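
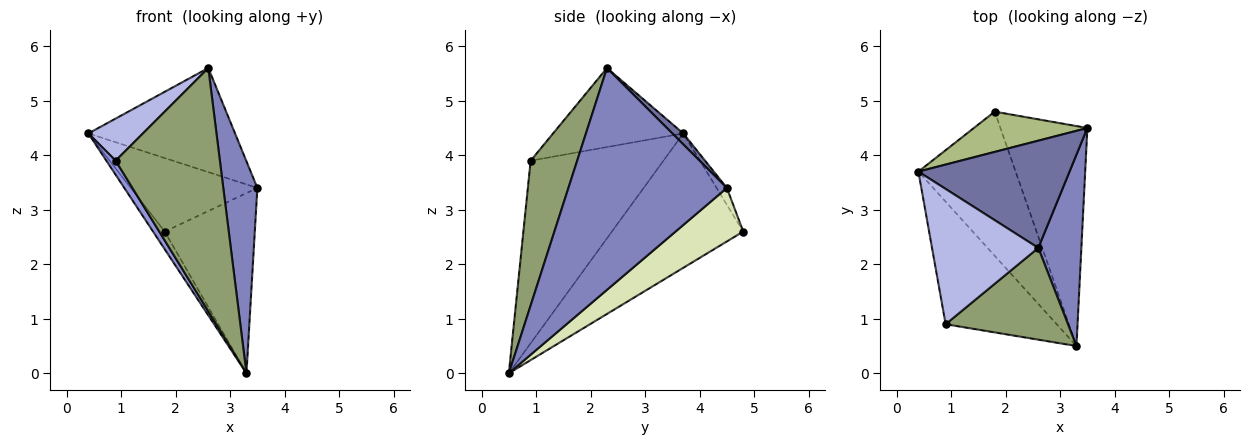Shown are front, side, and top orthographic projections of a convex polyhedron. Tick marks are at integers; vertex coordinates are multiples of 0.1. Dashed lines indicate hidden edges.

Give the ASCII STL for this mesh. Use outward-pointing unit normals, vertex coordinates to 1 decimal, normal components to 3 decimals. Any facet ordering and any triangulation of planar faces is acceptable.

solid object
 facet normal 0.052 0.696 0.717
  outer loop
   vertex 2.6 2.3 5.6
   vertex 3.5 4.5 3.4
   vertex 0.4 3.7 4.4
  endloop
 endfacet
 facet normal 0.961 -0.206 0.186
  outer loop
   vertex 2.6 2.3 5.6
   vertex 3.3 0.5 0.0
   vertex 3.5 4.5 3.4
  endloop
 endfacet
 facet normal -0.853 -0.060 -0.519
  outer loop
   vertex 0.9 0.9 3.9
   vertex 0.4 3.7 4.4
   vertex 3.3 0.5 0.0
  endloop
 endfacet
 facet normal -0.579 -0.242 0.779
  outer loop
   vertex 0.9 0.9 3.9
   vertex 2.6 2.3 5.6
   vertex 0.4 3.7 4.4
  endloop
 endfacet
 facet normal 0.385 -0.863 0.326
  outer loop
   vertex 0.9 0.9 3.9
   vertex 3.3 0.5 0.0
   vertex 2.6 2.3 5.6
  endloop
 endfacet
 facet normal -0.071 0.875 0.479
  outer loop
   vertex 1.8 4.8 2.6
   vertex 0.4 3.7 4.4
   vertex 3.5 4.5 3.4
  endloop
 endfacet
 facet normal -0.808 0.072 -0.585
  outer loop
   vertex 1.8 4.8 2.6
   vertex 3.3 0.5 0.0
   vertex 0.4 3.7 4.4
  endloop
 endfacet
 facet normal 0.430 0.572 -0.699
  outer loop
   vertex 1.8 4.8 2.6
   vertex 3.5 4.5 3.4
   vertex 3.3 0.5 0.0
  endloop
 endfacet
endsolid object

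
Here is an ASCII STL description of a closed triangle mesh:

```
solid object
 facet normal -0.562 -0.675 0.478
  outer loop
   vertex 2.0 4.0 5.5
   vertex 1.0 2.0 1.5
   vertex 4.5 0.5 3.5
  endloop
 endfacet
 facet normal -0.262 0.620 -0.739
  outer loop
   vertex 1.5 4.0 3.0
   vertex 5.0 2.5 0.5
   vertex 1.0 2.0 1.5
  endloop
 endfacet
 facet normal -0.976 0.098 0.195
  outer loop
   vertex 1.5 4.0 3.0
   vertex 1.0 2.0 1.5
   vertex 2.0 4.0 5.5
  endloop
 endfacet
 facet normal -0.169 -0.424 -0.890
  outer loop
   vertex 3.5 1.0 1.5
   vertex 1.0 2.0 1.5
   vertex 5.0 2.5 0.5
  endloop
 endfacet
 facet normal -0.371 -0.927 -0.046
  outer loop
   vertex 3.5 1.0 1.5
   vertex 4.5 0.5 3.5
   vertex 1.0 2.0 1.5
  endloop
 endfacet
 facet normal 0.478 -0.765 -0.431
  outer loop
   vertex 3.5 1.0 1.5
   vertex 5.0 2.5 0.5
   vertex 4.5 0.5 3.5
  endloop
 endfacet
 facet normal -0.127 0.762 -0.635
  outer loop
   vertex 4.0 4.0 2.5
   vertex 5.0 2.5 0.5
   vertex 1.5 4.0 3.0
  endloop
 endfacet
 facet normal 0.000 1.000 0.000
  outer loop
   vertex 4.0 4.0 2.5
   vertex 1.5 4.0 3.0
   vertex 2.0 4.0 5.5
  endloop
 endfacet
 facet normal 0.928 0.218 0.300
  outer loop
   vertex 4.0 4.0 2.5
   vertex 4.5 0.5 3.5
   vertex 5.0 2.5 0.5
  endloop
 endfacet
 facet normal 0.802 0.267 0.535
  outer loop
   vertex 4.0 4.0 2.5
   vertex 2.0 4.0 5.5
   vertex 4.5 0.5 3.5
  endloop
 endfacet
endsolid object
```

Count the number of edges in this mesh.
15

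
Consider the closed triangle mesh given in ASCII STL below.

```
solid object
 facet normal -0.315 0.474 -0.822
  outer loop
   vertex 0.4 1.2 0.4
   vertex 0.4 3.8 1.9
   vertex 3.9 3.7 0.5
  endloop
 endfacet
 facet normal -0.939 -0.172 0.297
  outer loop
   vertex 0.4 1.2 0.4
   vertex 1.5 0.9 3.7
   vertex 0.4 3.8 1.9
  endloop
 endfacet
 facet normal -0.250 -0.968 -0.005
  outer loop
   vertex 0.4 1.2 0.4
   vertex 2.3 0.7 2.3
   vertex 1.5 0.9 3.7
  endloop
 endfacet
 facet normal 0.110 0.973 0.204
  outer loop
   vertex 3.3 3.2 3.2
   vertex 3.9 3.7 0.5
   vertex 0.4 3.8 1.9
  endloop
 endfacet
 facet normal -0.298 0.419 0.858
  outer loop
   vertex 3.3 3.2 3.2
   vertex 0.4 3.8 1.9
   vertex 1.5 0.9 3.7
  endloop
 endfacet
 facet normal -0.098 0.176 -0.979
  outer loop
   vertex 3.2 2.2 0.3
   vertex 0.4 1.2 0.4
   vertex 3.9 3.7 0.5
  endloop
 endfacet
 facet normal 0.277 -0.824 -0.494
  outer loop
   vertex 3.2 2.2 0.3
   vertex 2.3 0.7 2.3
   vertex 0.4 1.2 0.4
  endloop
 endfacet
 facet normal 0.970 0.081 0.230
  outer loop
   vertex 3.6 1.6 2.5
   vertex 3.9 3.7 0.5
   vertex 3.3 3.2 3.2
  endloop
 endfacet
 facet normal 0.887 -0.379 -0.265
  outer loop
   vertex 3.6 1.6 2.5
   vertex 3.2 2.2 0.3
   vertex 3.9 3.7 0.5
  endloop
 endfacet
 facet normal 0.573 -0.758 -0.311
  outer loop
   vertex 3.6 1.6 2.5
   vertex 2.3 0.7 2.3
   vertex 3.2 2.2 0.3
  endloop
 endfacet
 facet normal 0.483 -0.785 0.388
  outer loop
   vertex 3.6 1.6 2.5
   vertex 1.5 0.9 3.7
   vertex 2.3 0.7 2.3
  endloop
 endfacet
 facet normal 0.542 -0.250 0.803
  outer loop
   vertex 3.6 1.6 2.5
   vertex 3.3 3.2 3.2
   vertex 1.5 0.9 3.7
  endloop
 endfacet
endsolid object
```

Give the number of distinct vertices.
8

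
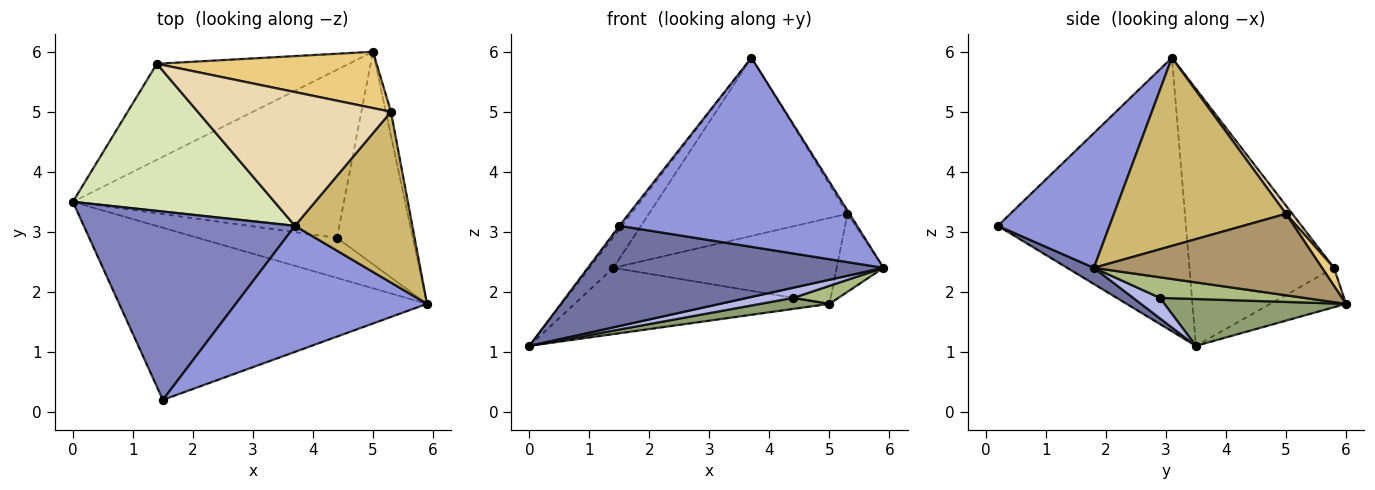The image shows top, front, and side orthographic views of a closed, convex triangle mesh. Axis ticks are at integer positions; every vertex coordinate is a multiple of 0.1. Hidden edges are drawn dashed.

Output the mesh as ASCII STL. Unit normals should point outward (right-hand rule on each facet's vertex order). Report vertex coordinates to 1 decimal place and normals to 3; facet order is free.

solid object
 facet normal 0.045 -0.503 -0.863
  outer loop
   vertex 1.5 0.2 3.1
   vertex 0.0 3.5 1.1
   vertex 5.9 1.8 2.4
  endloop
 endfacet
 facet normal -0.792 0.011 0.611
  outer loop
   vertex 1.5 0.2 3.1
   vertex 3.7 3.1 5.9
   vertex 0.0 3.5 1.1
  endloop
 endfacet
 facet normal 0.364 -0.775 0.517
  outer loop
   vertex 1.5 0.2 3.1
   vertex 5.9 1.8 2.4
   vertex 3.7 3.1 5.9
  endloop
 endfacet
 facet normal 0.141 -0.244 -0.960
  outer loop
   vertex 4.4 2.9 1.9
   vertex 5.9 1.8 2.4
   vertex 0.0 3.5 1.1
  endloop
 endfacet
 facet normal 0.170 -0.065 -0.983
  outer loop
   vertex 4.4 2.9 1.9
   vertex 0.0 3.5 1.1
   vertex 5.0 6.0 1.8
  endloop
 endfacet
 facet normal 0.261 -0.082 -0.962
  outer loop
   vertex 4.4 2.9 1.9
   vertex 5.0 6.0 1.8
   vertex 5.9 1.8 2.4
  endloop
 endfacet
 facet normal -0.166 0.560 -0.812
  outer loop
   vertex 1.4 5.8 2.4
   vertex 5.0 6.0 1.8
   vertex 0.0 3.5 1.1
  endloop
 endfacet
 facet normal -0.780 0.129 0.612
  outer loop
   vertex 1.4 5.8 2.4
   vertex 0.0 3.5 1.1
   vertex 3.7 3.1 5.9
  endloop
 endfacet
 facet normal 0.978 0.201 -0.062
  outer loop
   vertex 5.3 5.0 3.3
   vertex 5.9 1.8 2.4
   vertex 5.0 6.0 1.8
  endloop
 endfacet
 facet normal 0.848 0.010 0.529
  outer loop
   vertex 5.3 5.0 3.3
   vertex 3.7 3.1 5.9
   vertex 5.9 1.8 2.4
  endloop
 endfacet
 facet normal 0.045 0.835 0.548
  outer loop
   vertex 5.3 5.0 3.3
   vertex 5.0 6.0 1.8
   vertex 1.4 5.8 2.4
  endloop
 endfacet
 facet normal 0.026 0.800 0.600
  outer loop
   vertex 5.3 5.0 3.3
   vertex 1.4 5.8 2.4
   vertex 3.7 3.1 5.9
  endloop
 endfacet
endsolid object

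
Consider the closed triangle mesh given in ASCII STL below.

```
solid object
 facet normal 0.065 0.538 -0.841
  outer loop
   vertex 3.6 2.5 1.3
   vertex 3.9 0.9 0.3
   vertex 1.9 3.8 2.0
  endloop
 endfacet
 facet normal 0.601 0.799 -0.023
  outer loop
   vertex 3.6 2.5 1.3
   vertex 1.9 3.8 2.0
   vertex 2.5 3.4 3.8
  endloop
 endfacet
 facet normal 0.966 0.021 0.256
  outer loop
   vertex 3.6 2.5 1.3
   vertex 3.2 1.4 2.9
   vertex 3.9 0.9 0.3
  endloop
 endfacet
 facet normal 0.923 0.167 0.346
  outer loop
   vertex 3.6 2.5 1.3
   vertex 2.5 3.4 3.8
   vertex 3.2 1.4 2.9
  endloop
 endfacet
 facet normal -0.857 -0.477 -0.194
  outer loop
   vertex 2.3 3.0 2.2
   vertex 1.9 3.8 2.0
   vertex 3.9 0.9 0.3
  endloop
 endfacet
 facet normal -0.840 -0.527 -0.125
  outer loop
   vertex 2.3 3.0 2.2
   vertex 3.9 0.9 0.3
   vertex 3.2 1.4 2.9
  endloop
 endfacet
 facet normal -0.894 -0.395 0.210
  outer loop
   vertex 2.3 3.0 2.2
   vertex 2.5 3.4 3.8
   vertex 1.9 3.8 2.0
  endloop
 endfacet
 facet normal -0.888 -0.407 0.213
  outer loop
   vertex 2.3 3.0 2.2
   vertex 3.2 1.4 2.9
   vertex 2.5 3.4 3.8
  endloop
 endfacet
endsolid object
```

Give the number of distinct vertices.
6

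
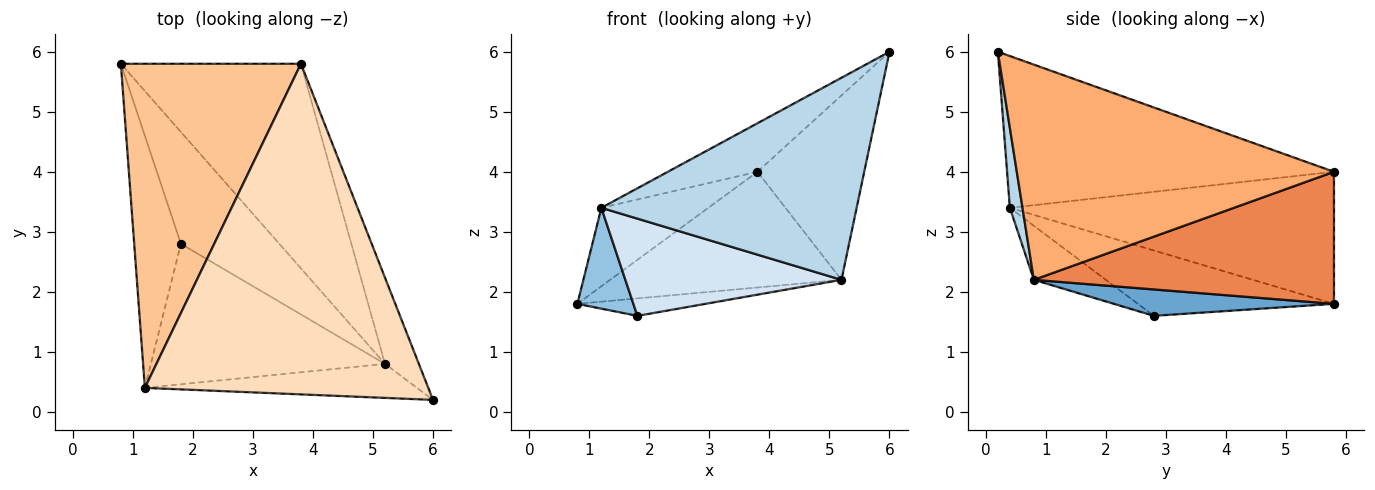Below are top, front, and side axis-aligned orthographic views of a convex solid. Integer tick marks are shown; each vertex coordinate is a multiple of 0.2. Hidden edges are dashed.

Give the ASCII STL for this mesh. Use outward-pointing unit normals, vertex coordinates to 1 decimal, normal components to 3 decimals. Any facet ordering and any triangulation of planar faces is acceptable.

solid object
 facet normal 0.256 0.149 -0.955
  outer loop
   vertex 5.2 0.8 2.2
   vertex 1.8 2.8 1.6
   vertex 0.8 5.8 1.8
  endloop
 endfacet
 facet normal -0.793 -0.226 -0.566
  outer loop
   vertex 1.2 0.4 3.4
   vertex 0.8 5.8 1.8
   vertex 1.8 2.8 1.6
  endloop
 endfacet
 facet normal 0.049 -0.985 -0.166
  outer loop
   vertex 1.2 0.4 3.4
   vertex 5.2 0.8 2.2
   vertex 6.0 0.2 6.0
  endloop
 endfacet
 facet normal -0.186 -0.559 -0.808
  outer loop
   vertex 1.2 0.4 3.4
   vertex 1.8 2.8 1.6
   vertex 5.2 0.8 2.2
  endloop
 endfacet
 facet normal 0.538 0.415 -0.734
  outer loop
   vertex 3.8 5.8 4.0
   vertex 5.2 0.8 2.2
   vertex 0.8 5.8 1.8
  endloop
 endfacet
 facet normal 0.937 0.316 -0.148
  outer loop
   vertex 3.8 5.8 4.0
   vertex 6.0 0.2 6.0
   vertex 5.2 0.8 2.2
  endloop
 endfacet
 facet normal -0.580 0.192 0.791
  outer loop
   vertex 3.8 5.8 4.0
   vertex 0.8 5.8 1.8
   vertex 1.2 0.4 3.4
  endloop
 endfacet
 facet normal -0.468 0.128 0.874
  outer loop
   vertex 3.8 5.8 4.0
   vertex 1.2 0.4 3.4
   vertex 6.0 0.2 6.0
  endloop
 endfacet
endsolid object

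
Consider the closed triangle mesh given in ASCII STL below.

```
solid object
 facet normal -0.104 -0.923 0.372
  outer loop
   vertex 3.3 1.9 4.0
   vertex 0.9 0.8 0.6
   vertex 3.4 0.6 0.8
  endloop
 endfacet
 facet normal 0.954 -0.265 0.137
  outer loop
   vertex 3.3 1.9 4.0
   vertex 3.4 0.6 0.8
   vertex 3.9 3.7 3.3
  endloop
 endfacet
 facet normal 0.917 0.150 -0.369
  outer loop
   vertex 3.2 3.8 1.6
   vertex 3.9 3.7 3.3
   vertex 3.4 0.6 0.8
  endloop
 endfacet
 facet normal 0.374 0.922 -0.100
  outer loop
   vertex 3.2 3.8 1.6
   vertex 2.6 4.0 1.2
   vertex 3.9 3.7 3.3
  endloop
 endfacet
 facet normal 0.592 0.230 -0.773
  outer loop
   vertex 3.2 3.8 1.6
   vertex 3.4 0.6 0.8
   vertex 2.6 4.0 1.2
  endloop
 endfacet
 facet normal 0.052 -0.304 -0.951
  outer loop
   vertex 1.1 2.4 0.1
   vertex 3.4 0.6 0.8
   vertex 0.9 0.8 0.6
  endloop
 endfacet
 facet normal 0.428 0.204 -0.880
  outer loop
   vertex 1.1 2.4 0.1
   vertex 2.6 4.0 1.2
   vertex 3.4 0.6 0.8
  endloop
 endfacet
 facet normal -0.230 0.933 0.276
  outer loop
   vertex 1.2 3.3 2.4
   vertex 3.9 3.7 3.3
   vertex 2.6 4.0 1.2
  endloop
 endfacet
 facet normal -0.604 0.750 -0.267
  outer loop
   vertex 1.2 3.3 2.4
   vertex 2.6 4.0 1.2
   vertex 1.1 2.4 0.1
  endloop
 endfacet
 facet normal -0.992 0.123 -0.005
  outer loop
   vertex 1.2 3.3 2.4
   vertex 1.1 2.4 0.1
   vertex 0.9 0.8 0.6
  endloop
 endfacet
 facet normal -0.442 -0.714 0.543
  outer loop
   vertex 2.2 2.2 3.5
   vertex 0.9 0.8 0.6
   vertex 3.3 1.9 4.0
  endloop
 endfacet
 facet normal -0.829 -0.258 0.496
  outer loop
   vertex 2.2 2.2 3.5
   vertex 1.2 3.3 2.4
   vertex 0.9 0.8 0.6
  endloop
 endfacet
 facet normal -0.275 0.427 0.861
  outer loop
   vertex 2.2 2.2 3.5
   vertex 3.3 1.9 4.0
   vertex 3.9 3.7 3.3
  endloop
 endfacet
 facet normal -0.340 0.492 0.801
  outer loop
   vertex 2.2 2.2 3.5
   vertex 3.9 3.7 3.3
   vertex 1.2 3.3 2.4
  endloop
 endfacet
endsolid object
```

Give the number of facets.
14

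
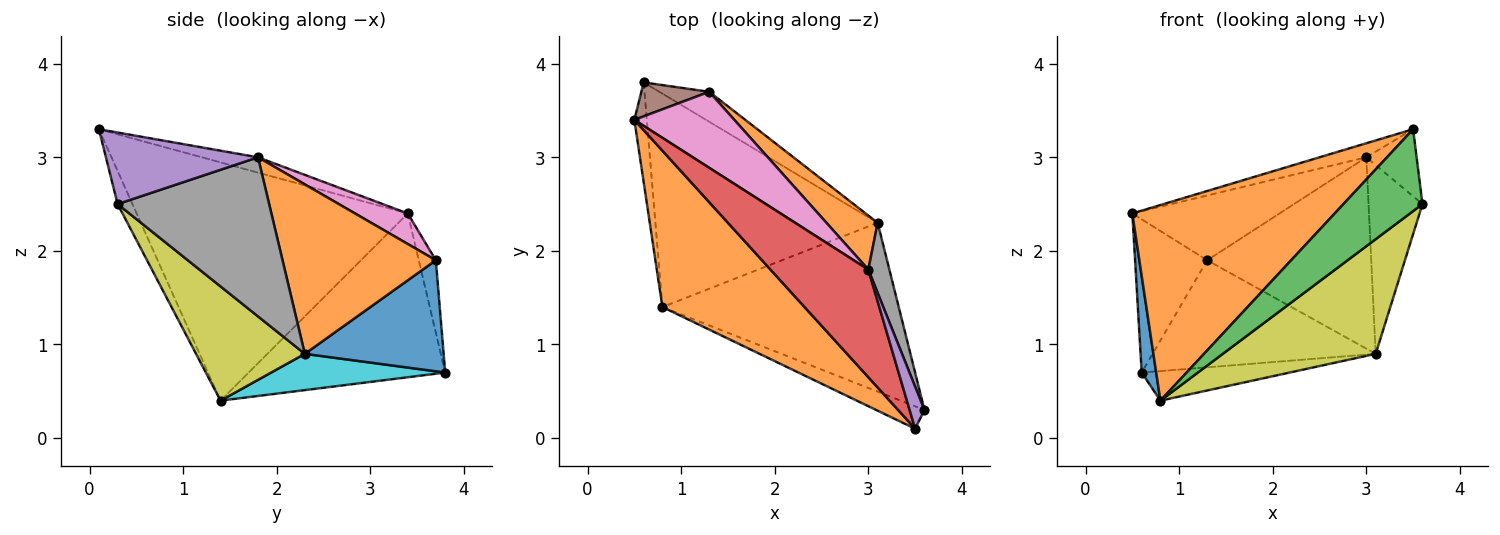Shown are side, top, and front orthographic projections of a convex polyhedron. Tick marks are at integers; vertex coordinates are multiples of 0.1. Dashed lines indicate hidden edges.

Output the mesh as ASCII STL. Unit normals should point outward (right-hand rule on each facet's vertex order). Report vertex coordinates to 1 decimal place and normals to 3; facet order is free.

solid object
 facet normal -0.994 -0.073 -0.076
  outer loop
   vertex 0.6 3.8 0.7
   vertex 0.8 1.4 0.4
   vertex 0.5 3.4 2.4
  endloop
 endfacet
 facet normal -0.723 -0.540 0.431
  outer loop
   vertex 3.5 0.1 3.3
   vertex 0.5 3.4 2.4
   vertex 0.8 1.4 0.4
  endloop
 endfacet
 facet normal -0.178 -0.949 -0.260
  outer loop
   vertex 3.5 0.1 3.3
   vertex 0.8 1.4 0.4
   vertex 3.6 0.3 2.5
  endloop
 endfacet
 facet normal -0.153 0.128 0.980
  outer loop
   vertex 3.5 0.1 3.3
   vertex 3.0 1.8 3.0
   vertex 0.5 3.4 2.4
  endloop
 endfacet
 facet normal 0.931 0.308 0.193
  outer loop
   vertex 3.5 0.1 3.3
   vertex 3.6 0.3 2.5
   vertex 3.0 1.8 3.0
  endloop
 endfacet
 facet normal -0.225 0.951 0.211
  outer loop
   vertex 1.3 3.7 1.9
   vertex 0.6 3.8 0.7
   vertex 0.5 3.4 2.4
  endloop
 endfacet
 facet normal 0.226 0.632 0.741
  outer loop
   vertex 1.3 3.7 1.9
   vertex 0.5 3.4 2.4
   vertex 3.0 1.8 3.0
  endloop
 endfacet
 facet normal 0.935 0.333 0.124
  outer loop
   vertex 3.1 2.3 0.9
   vertex 3.0 1.8 3.0
   vertex 3.6 0.3 2.5
  endloop
 endfacet
 facet normal 0.371 -0.522 -0.768
  outer loop
   vertex 3.1 2.3 0.9
   vertex 3.6 0.3 2.5
   vertex 0.8 1.4 0.4
  endloop
 endfacet
 facet normal 0.160 0.136 -0.978
  outer loop
   vertex 3.1 2.3 0.9
   vertex 0.8 1.4 0.4
   vertex 0.6 3.8 0.7
  endloop
 endfacet
 facet normal 0.514 0.826 -0.231
  outer loop
   vertex 3.1 2.3 0.9
   vertex 0.6 3.8 0.7
   vertex 1.3 3.7 1.9
  endloop
 endfacet
 facet normal 0.669 0.715 0.202
  outer loop
   vertex 3.1 2.3 0.9
   vertex 1.3 3.7 1.9
   vertex 3.0 1.8 3.0
  endloop
 endfacet
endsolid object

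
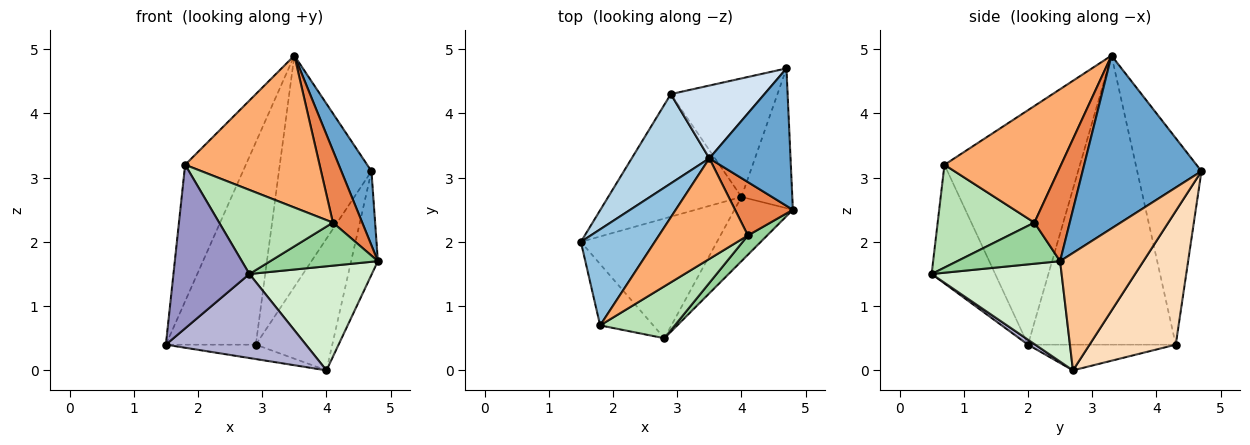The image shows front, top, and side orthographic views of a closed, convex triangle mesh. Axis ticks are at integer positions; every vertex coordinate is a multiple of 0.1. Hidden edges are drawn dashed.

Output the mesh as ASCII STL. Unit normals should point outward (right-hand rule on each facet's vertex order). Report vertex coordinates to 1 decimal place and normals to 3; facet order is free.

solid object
 facet normal 0.882 -0.224 0.414
  outer loop
   vertex 3.5 3.3 4.9
   vertex 4.8 2.5 1.7
   vertex 4.7 4.7 3.1
  endloop
 endfacet
 facet normal -0.877 0.393 0.276
  outer loop
   vertex 1.8 0.7 3.2
   vertex 3.5 3.3 4.9
   vertex 1.5 2.0 0.4
  endloop
 endfacet
 facet normal -0.833 0.507 0.224
  outer loop
   vertex 2.9 4.3 0.4
   vertex 1.5 2.0 0.4
   vertex 3.5 3.3 4.9
  endloop
 endfacet
 facet normal -0.552 0.795 0.250
  outer loop
   vertex 2.9 4.3 0.4
   vertex 3.5 3.3 4.9
   vertex 4.7 4.7 3.1
  endloop
 endfacet
 facet normal 0.696 -0.577 0.427
  outer loop
   vertex 4.1 2.1 2.3
   vertex 4.8 2.5 1.7
   vertex 3.5 3.3 4.9
  endloop
 endfacet
 facet normal 0.586 -0.676 0.447
  outer loop
   vertex 4.1 2.1 2.3
   vertex 3.5 3.3 4.9
   vertex 1.8 0.7 3.2
  endloop
 endfacet
 facet normal 0.880 0.282 -0.381
  outer loop
   vertex 4.0 2.7 0.0
   vertex 4.7 4.7 3.1
   vertex 4.8 2.5 1.7
  endloop
 endfacet
 facet normal 0.642 0.570 -0.513
  outer loop
   vertex 4.0 2.7 0.0
   vertex 2.9 4.3 0.4
   vertex 4.7 4.7 3.1
  endloop
 endfacet
 facet normal -0.188 0.115 -0.975
  outer loop
   vertex 4.0 2.7 0.0
   vertex 1.5 2.0 0.4
   vertex 2.9 4.3 0.4
  endloop
 endfacet
 facet normal 0.657 -0.688 0.308
  outer loop
   vertex 2.8 0.5 1.5
   vertex 4.8 2.5 1.7
   vertex 4.1 2.1 2.3
  endloop
 endfacet
 facet normal 0.586 -0.689 0.426
  outer loop
   vertex 2.8 0.5 1.5
   vertex 4.1 2.1 2.3
   vertex 1.8 0.7 3.2
  endloop
 endfacet
 facet normal 0.670 -0.631 -0.390
  outer loop
   vertex 2.8 0.5 1.5
   vertex 4.0 2.7 0.0
   vertex 4.8 2.5 1.7
  endloop
 endfacet
 facet normal -0.617 -0.737 -0.276
  outer loop
   vertex 2.8 0.5 1.5
   vertex 1.8 0.7 3.2
   vertex 1.5 2.0 0.4
  endloop
 endfacet
 facet normal 0.030 -0.574 -0.818
  outer loop
   vertex 2.8 0.5 1.5
   vertex 1.5 2.0 0.4
   vertex 4.0 2.7 0.0
  endloop
 endfacet
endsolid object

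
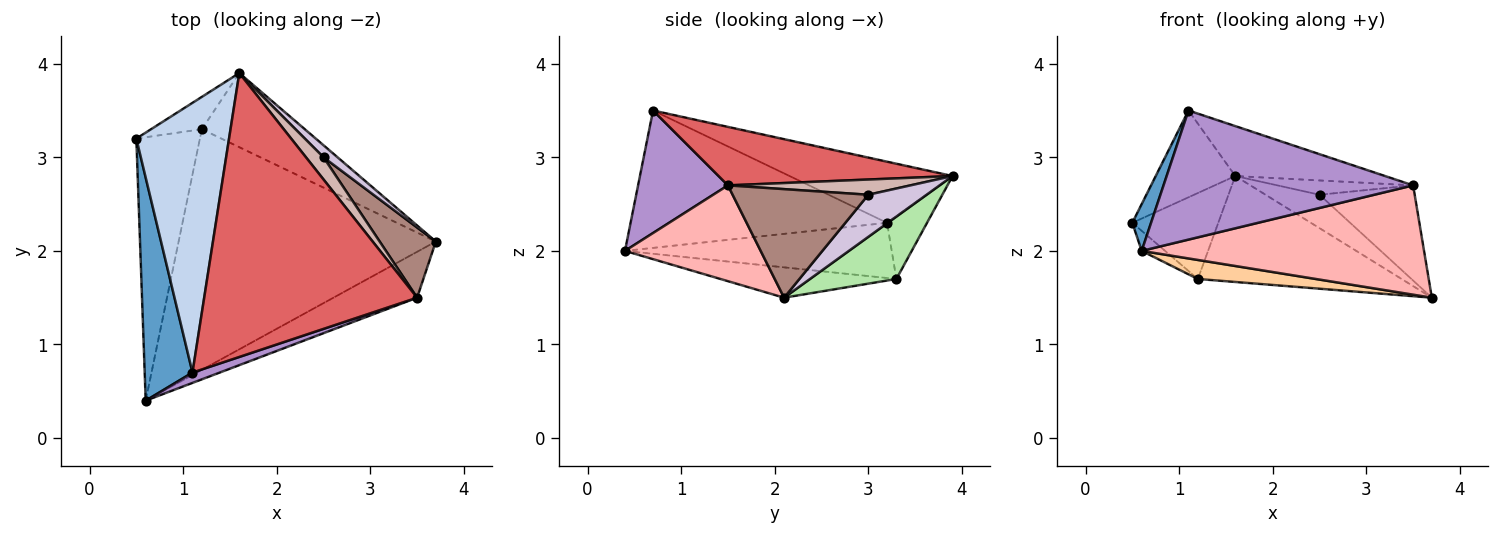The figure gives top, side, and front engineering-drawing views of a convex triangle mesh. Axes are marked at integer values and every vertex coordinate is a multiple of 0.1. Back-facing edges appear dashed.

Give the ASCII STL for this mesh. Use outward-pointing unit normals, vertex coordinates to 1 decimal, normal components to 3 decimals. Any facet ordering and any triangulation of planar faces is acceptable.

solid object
 facet normal -0.942 -0.069 0.328
  outer loop
   vertex 1.1 0.7 3.5
   vertex 0.5 3.2 2.3
   vertex 0.6 0.4 2.0
  endloop
 endfacet
 facet normal -0.532 0.259 0.806
  outer loop
   vertex 1.6 3.9 2.8
   vertex 0.5 3.2 2.3
   vertex 1.1 0.7 3.5
  endloop
 endfacet
 facet normal -0.654 0.057 -0.754
  outer loop
   vertex 1.2 3.3 1.7
   vertex 0.6 0.4 2.0
   vertex 0.5 3.2 2.3
  endloop
 endfacet
 facet normal -0.117 -0.078 -0.990
  outer loop
   vertex 1.2 3.3 1.7
   vertex 3.7 2.1 1.5
   vertex 0.6 0.4 2.0
  endloop
 endfacet
 facet normal -0.399 0.858 -0.323
  outer loop
   vertex 1.2 3.3 1.7
   vertex 0.5 3.2 2.3
   vertex 1.6 3.9 2.8
  endloop
 endfacet
 facet normal 0.328 0.774 -0.542
  outer loop
   vertex 1.2 3.3 1.7
   vertex 1.6 3.9 2.8
   vertex 3.7 2.1 1.5
  endloop
 endfacet
 facet normal 0.261 0.167 0.951
  outer loop
   vertex 3.5 1.5 2.7
   vertex 1.6 3.9 2.8
   vertex 1.1 0.7 3.5
  endloop
 endfacet
 facet normal 0.405 -0.843 -0.354
  outer loop
   vertex 3.5 1.5 2.7
   vertex 0.6 0.4 2.0
   vertex 3.7 2.1 1.5
  endloop
 endfacet
 facet normal 0.338 -0.938 0.075
  outer loop
   vertex 3.5 1.5 2.7
   vertex 1.1 0.7 3.5
   vertex 0.6 0.4 2.0
  endloop
 endfacet
 facet normal 0.713 0.660 0.238
  outer loop
   vertex 2.5 3.0 2.6
   vertex 3.7 2.1 1.5
   vertex 1.6 3.9 2.8
  endloop
 endfacet
 facet normal 0.754 0.529 0.390
  outer loop
   vertex 2.5 3.0 2.6
   vertex 3.5 1.5 2.7
   vertex 3.7 2.1 1.5
  endloop
 endfacet
 facet normal 0.589 0.438 0.679
  outer loop
   vertex 2.5 3.0 2.6
   vertex 1.6 3.9 2.8
   vertex 3.5 1.5 2.7
  endloop
 endfacet
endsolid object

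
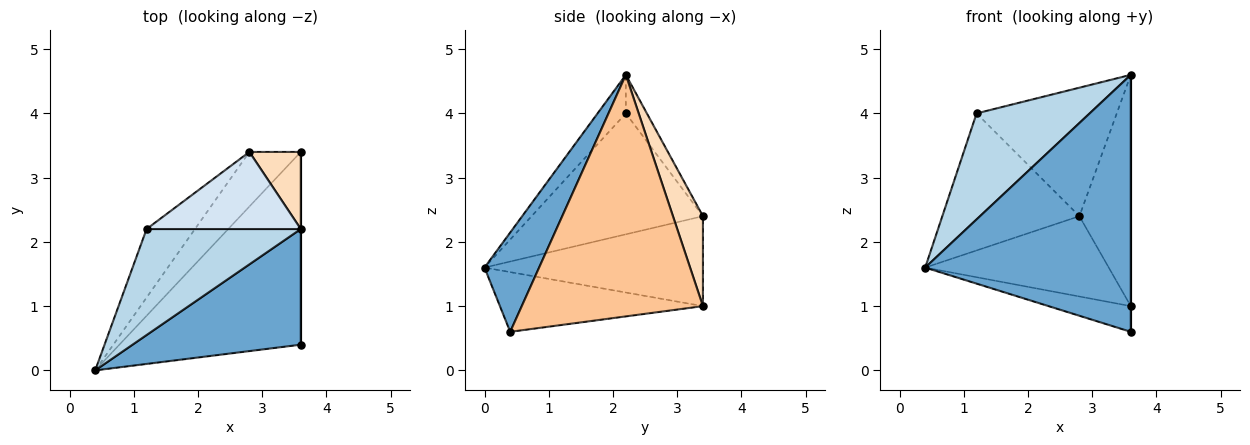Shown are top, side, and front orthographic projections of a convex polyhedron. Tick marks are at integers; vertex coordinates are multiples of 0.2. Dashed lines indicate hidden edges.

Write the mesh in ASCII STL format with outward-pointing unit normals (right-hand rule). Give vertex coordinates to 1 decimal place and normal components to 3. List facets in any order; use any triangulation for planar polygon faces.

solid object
 facet normal 0.235 -0.886 0.399
  outer loop
   vertex 3.6 2.2 4.6
   vertex 0.4 0.0 1.6
   vertex 3.6 0.4 0.6
  endloop
 endfacet
 facet normal -0.745 0.596 -0.298
  outer loop
   vertex 1.2 2.2 4.0
   vertex 2.8 3.4 2.4
   vertex 0.4 0.0 1.6
  endloop
 endfacet
 facet normal -0.174 -0.696 0.696
  outer loop
   vertex 1.2 2.2 4.0
   vertex 0.4 0.0 1.6
   vertex 3.6 2.2 4.6
  endloop
 endfacet
 facet normal -0.128 0.850 0.510
  outer loop
   vertex 1.2 2.2 4.0
   vertex 3.6 2.2 4.6
   vertex 2.8 3.4 2.4
  endloop
 endfacet
 facet normal -0.310 0.126 -0.942
  outer loop
   vertex 3.6 3.4 1.0
   vertex 3.6 0.4 0.6
   vertex 0.4 0.0 1.6
  endloop
 endfacet
 facet normal -0.701 0.589 -0.401
  outer loop
   vertex 3.6 3.4 1.0
   vertex 0.4 0.0 1.6
   vertex 2.8 3.4 2.4
  endloop
 endfacet
 facet normal 1.000 0.000 0.000
  outer loop
   vertex 3.6 3.4 1.0
   vertex 3.6 2.2 4.6
   vertex 3.6 0.4 0.6
  endloop
 endfacet
 facet normal 0.484 0.830 0.277
  outer loop
   vertex 3.6 3.4 1.0
   vertex 2.8 3.4 2.4
   vertex 3.6 2.2 4.6
  endloop
 endfacet
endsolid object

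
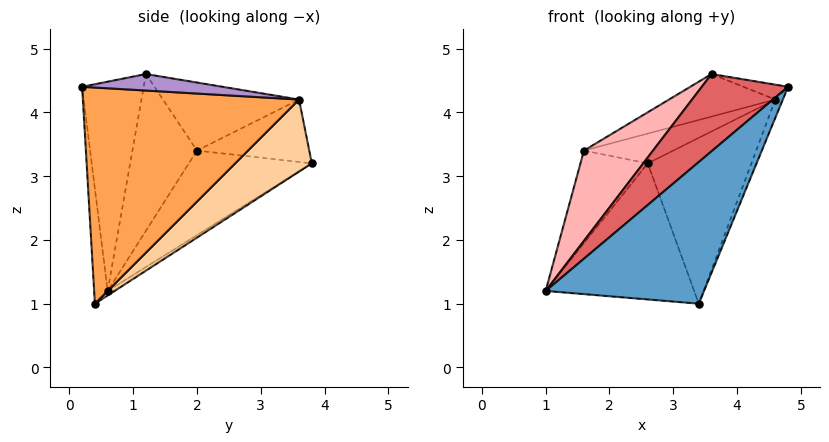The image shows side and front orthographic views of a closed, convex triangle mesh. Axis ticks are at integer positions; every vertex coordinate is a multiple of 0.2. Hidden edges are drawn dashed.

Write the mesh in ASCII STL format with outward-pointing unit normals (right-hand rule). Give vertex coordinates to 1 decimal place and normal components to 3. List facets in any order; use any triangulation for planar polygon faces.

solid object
 facet normal -0.085 -0.996 -0.024
  outer loop
   vertex 3.4 0.4 1.0
   vertex 4.8 0.2 4.4
   vertex 1.0 0.6 1.2
  endloop
 endfacet
 facet normal -0.025 0.539 -0.842
  outer loop
   vertex 3.4 0.4 1.0
   vertex 1.0 0.6 1.2
   vertex 2.6 3.8 3.2
  endloop
 endfacet
 facet normal 0.925 0.032 -0.379
  outer loop
   vertex 4.6 3.6 4.2
   vertex 4.8 0.2 4.4
   vertex 3.4 0.4 1.0
  endloop
 endfacet
 facet normal 0.414 0.561 -0.717
  outer loop
   vertex 4.6 3.6 4.2
   vertex 3.4 0.4 1.0
   vertex 2.6 3.8 3.2
  endloop
 endfacet
 facet normal -0.875 0.479 -0.066
  outer loop
   vertex 1.6 2.0 3.4
   vertex 2.6 3.8 3.2
   vertex 1.0 0.6 1.2
  endloop
 endfacet
 facet normal -0.399 0.317 0.861
  outer loop
   vertex 1.6 2.0 3.4
   vertex 4.6 3.6 4.2
   vertex 2.6 3.8 3.2
  endloop
 endfacet
 facet normal -0.501 -0.702 0.507
  outer loop
   vertex 3.6 1.2 4.6
   vertex 1.0 0.6 1.2
   vertex 4.8 0.2 4.4
  endloop
 endfacet
 facet normal -0.572 -0.612 0.546
  outer loop
   vertex 3.6 1.2 4.6
   vertex 1.6 2.0 3.4
   vertex 1.0 0.6 1.2
  endloop
 endfacet
 facet normal 0.221 0.070 0.973
  outer loop
   vertex 3.6 1.2 4.6
   vertex 4.8 0.2 4.4
   vertex 4.6 3.6 4.2
  endloop
 endfacet
 facet normal -0.395 0.309 0.865
  outer loop
   vertex 3.6 1.2 4.6
   vertex 4.6 3.6 4.2
   vertex 1.6 2.0 3.4
  endloop
 endfacet
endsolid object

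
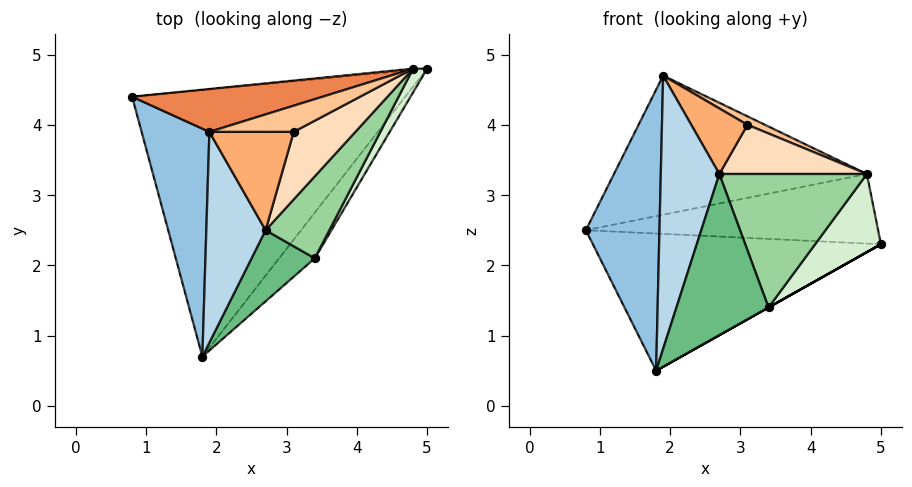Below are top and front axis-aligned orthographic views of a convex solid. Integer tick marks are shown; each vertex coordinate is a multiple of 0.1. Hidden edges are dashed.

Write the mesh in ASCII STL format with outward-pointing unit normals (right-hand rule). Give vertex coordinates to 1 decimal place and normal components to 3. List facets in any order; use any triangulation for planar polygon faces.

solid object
 facet normal -0.086 0.456 -0.886
  outer loop
   vertex 1.8 0.7 0.5
   vertex 0.8 4.4 2.5
   vertex 5.0 4.8 2.3
  endloop
 endfacet
 facet normal -0.850 -0.409 0.332
  outer loop
   vertex 1.9 3.9 4.7
   vertex 0.8 4.4 2.5
   vertex 1.8 0.7 0.5
  endloop
 endfacet
 facet normal -0.302 -0.755 0.582
  outer loop
   vertex 2.7 2.5 3.3
   vertex 1.9 3.9 4.7
   vertex 1.8 0.7 0.5
  endloop
 endfacet
 facet normal -0.096 0.995 -0.019
  outer loop
   vertex 4.8 4.8 3.3
   vertex 5.0 4.8 2.3
   vertex 0.8 4.4 2.5
  endloop
 endfacet
 facet normal -0.153 0.944 0.291
  outer loop
   vertex 4.8 4.8 3.3
   vertex 0.8 4.4 2.5
   vertex 1.9 3.9 4.7
  endloop
 endfacet
 facet normal 0.437 -0.499 0.749
  outer loop
   vertex 3.1 3.9 4.0
   vertex 1.9 3.9 4.7
   vertex 2.7 2.5 3.3
  endloop
 endfacet
 facet normal 0.485 -0.270 0.832
  outer loop
   vertex 3.1 3.9 4.0
   vertex 4.8 4.8 3.3
   vertex 1.9 3.9 4.7
  endloop
 endfacet
 facet normal 0.542 -0.495 0.680
  outer loop
   vertex 3.1 3.9 4.0
   vertex 2.7 2.5 3.3
   vertex 4.8 4.8 3.3
  endloop
 endfacet
 facet normal 0.497 -0.794 0.350
  outer loop
   vertex 3.4 2.1 1.4
   vertex 2.7 2.5 3.3
   vertex 1.8 0.7 0.5
  endloop
 endfacet
 facet normal 0.682 -0.623 0.383
  outer loop
   vertex 3.4 2.1 1.4
   vertex 4.8 4.8 3.3
   vertex 2.7 2.5 3.3
  endloop
 endfacet
 facet normal 0.490 0.000 -0.872
  outer loop
   vertex 3.4 2.1 1.4
   vertex 1.8 0.7 0.5
   vertex 5.0 4.8 2.3
  endloop
 endfacet
 facet normal 0.823 -0.543 0.165
  outer loop
   vertex 3.4 2.1 1.4
   vertex 5.0 4.8 2.3
   vertex 4.8 4.8 3.3
  endloop
 endfacet
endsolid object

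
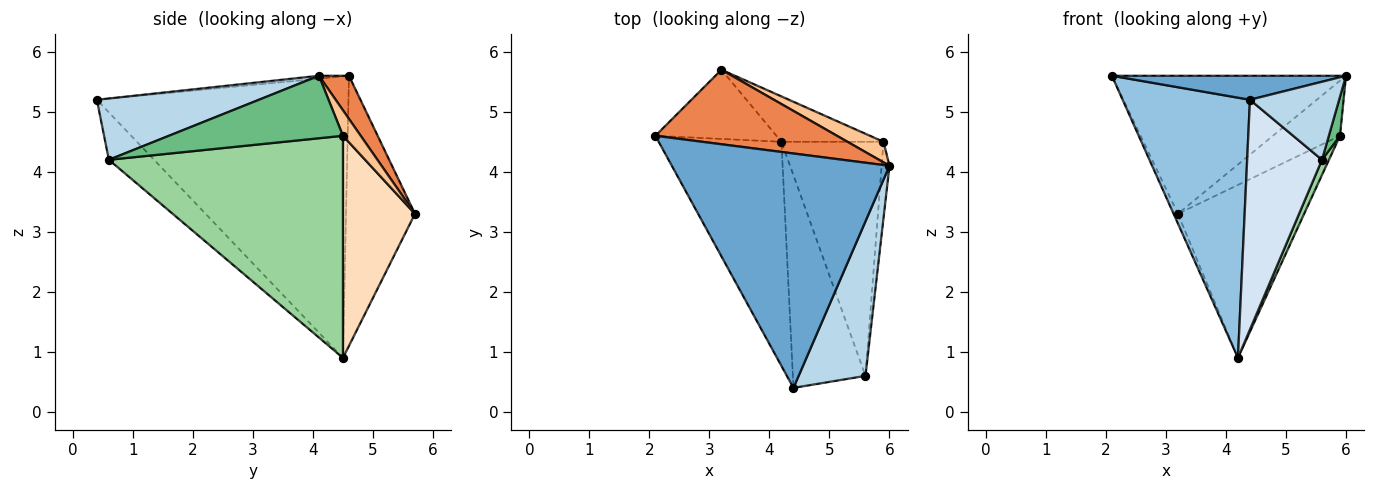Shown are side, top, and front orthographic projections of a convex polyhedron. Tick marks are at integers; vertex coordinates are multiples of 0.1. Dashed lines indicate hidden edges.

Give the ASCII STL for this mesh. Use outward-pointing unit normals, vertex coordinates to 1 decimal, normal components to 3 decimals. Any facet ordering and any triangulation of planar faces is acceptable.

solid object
 facet normal -0.013 -0.102 0.995
  outer loop
   vertex 4.4 0.4 5.2
   vertex 6.0 4.1 5.6
   vertex 2.1 4.6 5.6
  endloop
 endfacet
 facet normal -0.832 -0.421 -0.363
  outer loop
   vertex 4.2 4.5 0.9
   vertex 4.4 0.4 5.2
   vertex 2.1 4.6 5.6
  endloop
 endfacet
 facet normal 0.634 -0.349 0.691
  outer loop
   vertex 5.6 0.6 4.2
   vertex 6.0 4.1 5.6
   vertex 4.4 0.4 5.2
  endloop
 endfacet
 facet normal -0.406 -0.671 -0.621
  outer loop
   vertex 5.6 0.6 4.2
   vertex 4.4 0.4 5.2
   vertex 4.2 4.5 0.9
  endloop
 endfacet
 facet normal 0.112 0.875 0.472
  outer loop
   vertex 3.2 5.7 3.3
   vertex 2.1 4.6 5.6
   vertex 6.0 4.1 5.6
  endloop
 endfacet
 facet normal -0.911 0.057 -0.408
  outer loop
   vertex 3.2 5.7 3.3
   vertex 4.2 4.5 0.9
   vertex 2.1 4.6 5.6
  endloop
 endfacet
 facet normal 0.241 0.909 0.340
  outer loop
   vertex 5.9 4.5 4.6
   vertex 3.2 5.7 3.3
   vertex 6.0 4.1 5.6
  endloop
 endfacet
 facet normal 0.483 0.847 -0.222
  outer loop
   vertex 5.9 4.5 4.6
   vertex 4.2 4.5 0.9
   vertex 3.2 5.7 3.3
  endloop
 endfacet
 facet normal 0.990 -0.063 -0.124
  outer loop
   vertex 5.9 4.5 4.6
   vertex 6.0 4.1 5.6
   vertex 5.6 0.6 4.2
  endloop
 endfacet
 facet normal 0.908 -0.027 -0.417
  outer loop
   vertex 5.9 4.5 4.6
   vertex 5.6 0.6 4.2
   vertex 4.2 4.5 0.9
  endloop
 endfacet
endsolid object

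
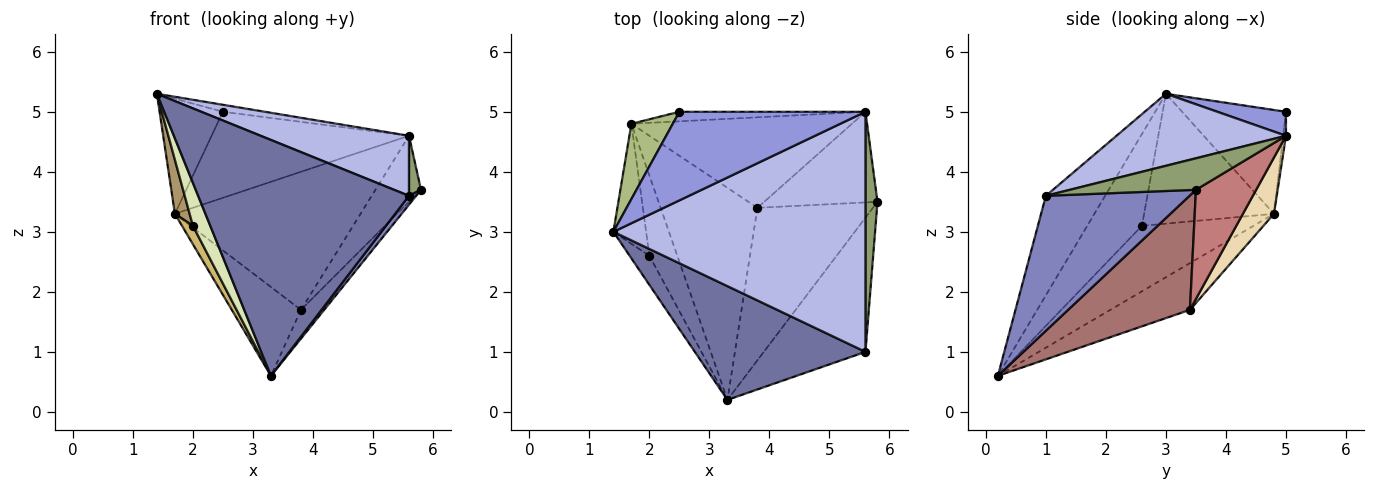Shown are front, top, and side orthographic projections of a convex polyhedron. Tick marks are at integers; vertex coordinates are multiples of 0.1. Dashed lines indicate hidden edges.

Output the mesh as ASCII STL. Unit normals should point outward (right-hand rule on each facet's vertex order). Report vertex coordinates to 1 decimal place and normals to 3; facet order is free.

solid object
 facet normal -0.245 -0.873 0.421
  outer loop
   vertex 5.6 1.0 3.6
   vertex 1.4 3.0 5.3
   vertex 3.3 0.2 0.6
  endloop
 endfacet
 facet normal 0.798 -0.040 -0.601
  outer loop
   vertex 5.6 1.0 3.6
   vertex 3.3 0.2 0.6
   vertex 5.8 3.5 3.7
  endloop
 endfacet
 facet normal 0.128 0.078 0.989
  outer loop
   vertex 5.6 5.0 4.6
   vertex 2.5 5.0 5.0
   vertex 1.4 3.0 5.3
  endloop
 endfacet
 facet normal 0.267 -0.234 0.935
  outer loop
   vertex 5.6 5.0 4.6
   vertex 1.4 3.0 5.3
   vertex 5.6 1.0 3.6
  endloop
 endfacet
 facet normal 0.931 -0.089 0.355
  outer loop
   vertex 5.6 5.0 4.6
   vertex 5.6 1.0 3.6
   vertex 5.8 3.5 3.7
  endloop
 endfacet
 facet normal -0.808 0.493 0.322
  outer loop
   vertex 1.7 4.8 3.3
   vertex 1.4 3.0 5.3
   vertex 2.5 5.0 5.0
  endloop
 endfacet
 facet normal -0.014 0.994 -0.110
  outer loop
   vertex 1.7 4.8 3.3
   vertex 2.5 5.0 5.0
   vertex 5.6 5.0 4.6
  endloop
 endfacet
 facet normal -0.934 -0.297 -0.201
  outer loop
   vertex 2.0 2.6 3.1
   vertex 3.3 0.2 0.6
   vertex 1.4 3.0 5.3
  endloop
 endfacet
 facet normal -0.964 -0.109 -0.243
  outer loop
   vertex 2.0 2.6 3.1
   vertex 1.4 3.0 5.3
   vertex 1.7 4.8 3.3
  endloop
 endfacet
 facet normal -0.916 -0.089 -0.391
  outer loop
   vertex 2.0 2.6 3.1
   vertex 1.7 4.8 3.3
   vertex 3.3 0.2 0.6
  endloop
 endfacet
 facet normal -0.407 0.353 -0.843
  outer loop
   vertex 3.8 3.4 1.7
   vertex 3.3 0.2 0.6
   vertex 1.7 4.8 3.3
  endloop
 endfacet
 facet normal 0.139 0.828 -0.543
  outer loop
   vertex 3.8 3.4 1.7
   vertex 1.7 4.8 3.3
   vertex 5.6 5.0 4.6
  endloop
 endfacet
 facet normal 0.697 0.133 -0.704
  outer loop
   vertex 3.8 3.4 1.7
   vertex 5.8 3.5 3.7
   vertex 3.3 0.2 0.6
  endloop
 endfacet
 facet normal 0.614 0.465 -0.638
  outer loop
   vertex 3.8 3.4 1.7
   vertex 5.6 5.0 4.6
   vertex 5.8 3.5 3.7
  endloop
 endfacet
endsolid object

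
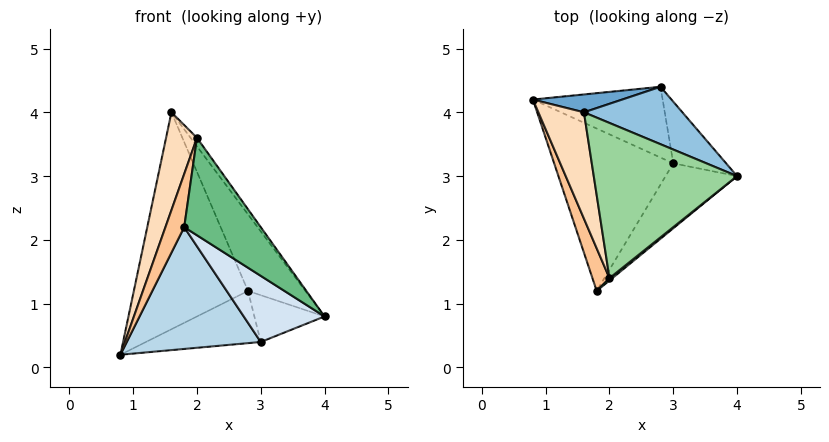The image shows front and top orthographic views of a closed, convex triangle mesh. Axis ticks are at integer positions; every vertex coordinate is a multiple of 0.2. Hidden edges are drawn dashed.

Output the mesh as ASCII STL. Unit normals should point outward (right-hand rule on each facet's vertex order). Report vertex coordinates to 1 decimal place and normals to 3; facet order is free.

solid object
 facet normal -0.139 0.987 0.081
  outer loop
   vertex 2.8 4.4 1.2
   vertex 0.8 4.2 0.2
   vertex 1.6 4.0 4.0
  endloop
 endfacet
 facet normal 0.750 0.529 0.397
  outer loop
   vertex 2.8 4.4 1.2
   vertex 1.6 4.0 4.0
   vertex 4.0 3.0 0.8
  endloop
 endfacet
 facet normal -0.196 -0.588 -0.784
  outer loop
   vertex 3.0 3.2 0.4
   vertex 1.8 1.2 2.2
   vertex 0.8 4.2 0.2
  endloop
 endfacet
 facet normal 0.136 -0.707 -0.694
  outer loop
   vertex 3.0 3.2 0.4
   vertex 4.0 3.0 0.8
   vertex 1.8 1.2 2.2
  endloop
 endfacet
 facet normal 0.324 0.562 -0.761
  outer loop
   vertex 3.0 3.2 0.4
   vertex 0.8 4.2 0.2
   vertex 2.8 4.4 1.2
  endloop
 endfacet
 facet normal 0.402 0.553 -0.729
  outer loop
   vertex 3.0 3.2 0.4
   vertex 2.8 4.4 1.2
   vertex 4.0 3.0 0.8
  endloop
 endfacet
 facet normal -0.963 -0.209 0.168
  outer loop
   vertex 2.0 1.4 3.6
   vertex 0.8 4.2 0.2
   vertex 1.8 1.2 2.2
  endloop
 endfacet
 facet normal -0.965 -0.178 0.194
  outer loop
   vertex 2.0 1.4 3.6
   vertex 1.6 4.0 4.0
   vertex 0.8 4.2 0.2
  endloop
 endfacet
 facet normal 0.640 -0.768 0.018
  outer loop
   vertex 2.0 1.4 3.6
   vertex 1.8 1.2 2.2
   vertex 4.0 3.0 0.8
  endloop
 endfacet
 facet normal 0.804 0.033 0.593
  outer loop
   vertex 2.0 1.4 3.6
   vertex 4.0 3.0 0.8
   vertex 1.6 4.0 4.0
  endloop
 endfacet
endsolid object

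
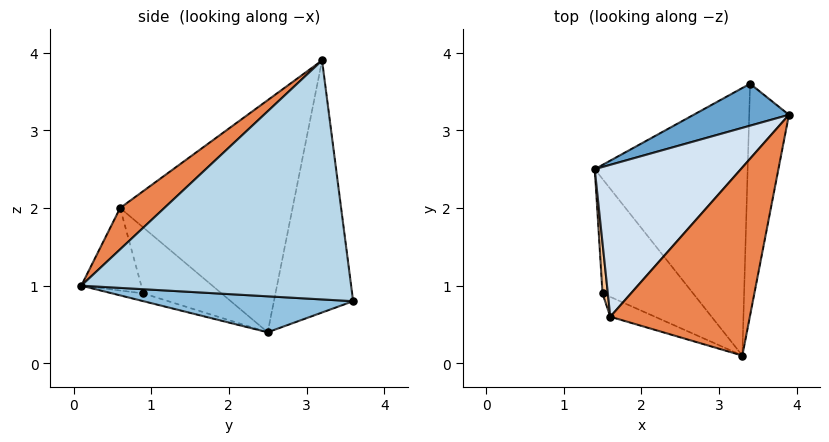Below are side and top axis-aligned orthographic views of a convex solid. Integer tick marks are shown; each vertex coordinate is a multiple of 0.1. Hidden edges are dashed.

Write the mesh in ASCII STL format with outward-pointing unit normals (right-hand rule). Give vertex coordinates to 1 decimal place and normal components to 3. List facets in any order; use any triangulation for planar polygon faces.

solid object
 facet normal -0.502 0.844 0.190
  outer loop
   vertex 3.4 3.6 0.8
   vertex 1.4 2.5 0.4
   vertex 3.9 3.2 3.9
  endloop
 endfacet
 facet normal 0.228 -0.062 -0.972
  outer loop
   vertex 3.4 3.6 0.8
   vertex 3.3 0.1 1.0
   vertex 1.4 2.5 0.4
  endloop
 endfacet
 facet normal 0.986 -0.038 -0.164
  outer loop
   vertex 3.4 3.6 0.8
   vertex 3.9 3.2 3.9
   vertex 3.3 0.1 1.0
  endloop
 endfacet
 facet normal -0.796 0.338 0.501
  outer loop
   vertex 1.6 0.6 2.0
   vertex 3.9 3.2 3.9
   vertex 1.4 2.5 0.4
  endloop
 endfacet
 facet normal 0.206 -0.689 0.694
  outer loop
   vertex 1.6 0.6 2.0
   vertex 3.3 0.1 1.0
   vertex 3.9 3.2 3.9
  endloop
 endfacet
 facet normal -0.081 -0.302 -0.950
  outer loop
   vertex 1.5 0.9 0.9
   vertex 1.4 2.5 0.4
   vertex 3.3 0.1 1.0
  endloop
 endfacet
 facet normal -0.996 -0.037 0.080
  outer loop
   vertex 1.5 0.9 0.9
   vertex 1.6 0.6 2.0
   vertex 1.4 2.5 0.4
  endloop
 endfacet
 facet normal -0.387 -0.898 -0.210
  outer loop
   vertex 1.5 0.9 0.9
   vertex 3.3 0.1 1.0
   vertex 1.6 0.6 2.0
  endloop
 endfacet
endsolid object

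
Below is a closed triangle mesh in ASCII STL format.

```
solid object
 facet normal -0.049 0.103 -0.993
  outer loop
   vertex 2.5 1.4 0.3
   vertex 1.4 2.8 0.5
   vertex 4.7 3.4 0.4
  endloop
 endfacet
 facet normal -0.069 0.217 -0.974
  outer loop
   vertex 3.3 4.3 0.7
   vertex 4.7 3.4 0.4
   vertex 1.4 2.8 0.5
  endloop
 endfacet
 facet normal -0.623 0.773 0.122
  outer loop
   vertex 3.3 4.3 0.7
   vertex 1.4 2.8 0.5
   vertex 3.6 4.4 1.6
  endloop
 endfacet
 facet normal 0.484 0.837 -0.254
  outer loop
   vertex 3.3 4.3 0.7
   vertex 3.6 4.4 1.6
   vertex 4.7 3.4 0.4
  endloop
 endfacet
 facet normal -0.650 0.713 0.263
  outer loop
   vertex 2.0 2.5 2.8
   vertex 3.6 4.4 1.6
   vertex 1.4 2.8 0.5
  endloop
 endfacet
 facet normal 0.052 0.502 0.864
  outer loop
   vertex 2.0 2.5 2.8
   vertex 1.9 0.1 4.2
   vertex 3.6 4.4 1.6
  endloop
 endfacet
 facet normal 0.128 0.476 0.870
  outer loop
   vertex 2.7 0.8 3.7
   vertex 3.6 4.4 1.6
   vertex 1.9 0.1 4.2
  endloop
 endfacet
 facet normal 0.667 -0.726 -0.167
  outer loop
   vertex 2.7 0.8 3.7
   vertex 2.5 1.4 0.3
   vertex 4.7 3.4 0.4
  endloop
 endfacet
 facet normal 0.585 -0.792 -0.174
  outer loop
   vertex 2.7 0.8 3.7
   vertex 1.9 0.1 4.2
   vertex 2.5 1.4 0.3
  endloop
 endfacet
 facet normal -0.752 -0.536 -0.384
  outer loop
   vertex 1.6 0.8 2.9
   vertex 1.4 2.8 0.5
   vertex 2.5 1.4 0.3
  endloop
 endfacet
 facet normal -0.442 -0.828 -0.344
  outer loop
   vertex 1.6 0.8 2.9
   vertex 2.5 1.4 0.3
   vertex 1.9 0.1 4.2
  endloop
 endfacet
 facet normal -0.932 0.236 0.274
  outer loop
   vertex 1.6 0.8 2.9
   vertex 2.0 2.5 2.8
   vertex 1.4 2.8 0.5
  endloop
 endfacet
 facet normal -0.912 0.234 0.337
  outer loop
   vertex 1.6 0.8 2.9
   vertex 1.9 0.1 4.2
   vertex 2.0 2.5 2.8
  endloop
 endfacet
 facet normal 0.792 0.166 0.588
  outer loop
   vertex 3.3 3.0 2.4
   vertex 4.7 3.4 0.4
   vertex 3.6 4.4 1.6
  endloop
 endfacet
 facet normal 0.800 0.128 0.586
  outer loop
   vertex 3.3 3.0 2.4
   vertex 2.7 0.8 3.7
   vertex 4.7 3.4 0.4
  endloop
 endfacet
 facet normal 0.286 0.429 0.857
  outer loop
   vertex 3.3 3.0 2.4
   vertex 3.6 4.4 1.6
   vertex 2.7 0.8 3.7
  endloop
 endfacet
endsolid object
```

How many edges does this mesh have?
24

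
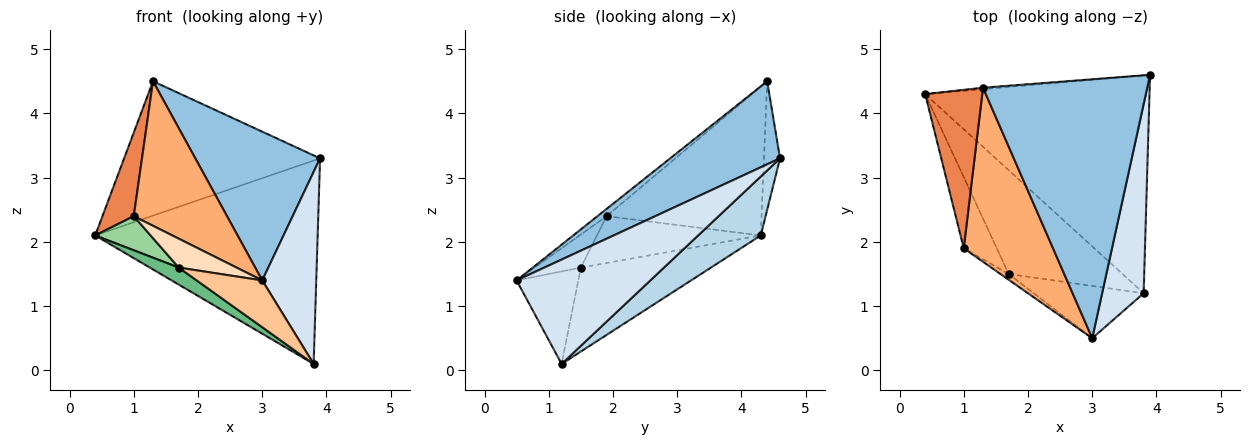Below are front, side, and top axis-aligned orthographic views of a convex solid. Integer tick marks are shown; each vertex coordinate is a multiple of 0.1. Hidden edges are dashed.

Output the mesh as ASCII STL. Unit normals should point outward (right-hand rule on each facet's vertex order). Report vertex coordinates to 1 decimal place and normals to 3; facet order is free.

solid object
 facet normal -0.082 0.997 -0.011
  outer loop
   vertex 1.3 4.4 4.5
   vertex 3.9 4.6 3.3
   vertex 0.4 4.3 2.1
  endloop
 endfacet
 facet normal 0.402 -0.456 0.794
  outer loop
   vertex 1.3 4.4 4.5
   vertex 3.0 0.5 1.4
   vertex 3.9 4.6 3.3
  endloop
 endfacet
 facet normal 0.189 0.670 -0.718
  outer loop
   vertex 3.8 1.2 0.1
   vertex 0.4 4.3 2.1
   vertex 3.9 4.6 3.3
  endloop
 endfacet
 facet normal 0.870 -0.351 0.346
  outer loop
   vertex 3.8 1.2 0.1
   vertex 3.9 4.6 3.3
   vertex 3.0 0.5 1.4
  endloop
 endfacet
 facet normal -0.918 -0.185 0.352
  outer loop
   vertex 1.0 1.9 2.4
   vertex 1.3 4.4 4.5
   vertex 0.4 4.3 2.1
  endloop
 endfacet
 facet normal -0.062 -0.638 0.768
  outer loop
   vertex 1.0 1.9 2.4
   vertex 3.0 0.5 1.4
   vertex 1.3 4.4 4.5
  endloop
 endfacet
 facet normal -0.532 -0.565 -0.631
  outer loop
   vertex 1.7 1.5 1.6
   vertex 3.8 1.2 0.1
   vertex 3.0 0.5 1.4
  endloop
 endfacet
 facet normal -0.617 -0.772 -0.154
  outer loop
   vertex 1.7 1.5 1.6
   vertex 3.0 0.5 1.4
   vertex 1.0 1.9 2.4
  endloop
 endfacet
 facet normal -0.589 -0.131 -0.798
  outer loop
   vertex 1.7 1.5 1.6
   vertex 0.4 4.3 2.1
   vertex 3.8 1.2 0.1
  endloop
 endfacet
 facet normal -0.787 -0.266 -0.556
  outer loop
   vertex 1.7 1.5 1.6
   vertex 1.0 1.9 2.4
   vertex 0.4 4.3 2.1
  endloop
 endfacet
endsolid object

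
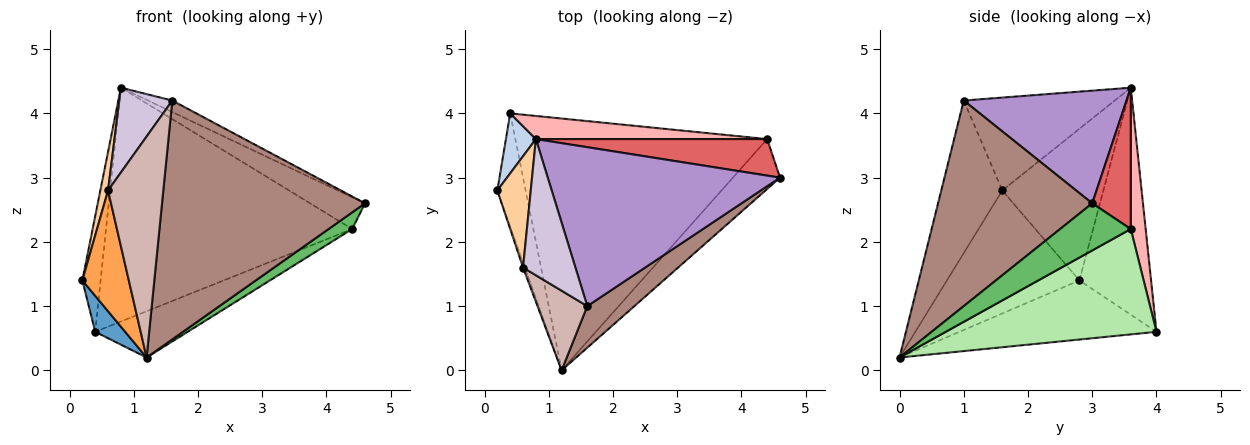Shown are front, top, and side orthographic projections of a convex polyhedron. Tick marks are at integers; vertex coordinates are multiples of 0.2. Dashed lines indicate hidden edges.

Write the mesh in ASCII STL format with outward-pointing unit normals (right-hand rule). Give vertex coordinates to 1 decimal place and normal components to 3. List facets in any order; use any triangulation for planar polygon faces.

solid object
 facet normal -0.894 -0.136 -0.427
  outer loop
   vertex 0.4 4.0 0.6
   vertex 1.2 0.0 0.2
   vertex 0.2 2.8 1.4
  endloop
 endfacet
 facet normal -0.961 0.245 0.127
  outer loop
   vertex 0.4 4.0 0.6
   vertex 0.2 2.8 1.4
   vertex 0.8 3.6 4.4
  endloop
 endfacet
 facet normal -0.944 -0.331 -0.014
  outer loop
   vertex 0.6 1.6 2.8
   vertex 0.2 2.8 1.4
   vertex 1.2 0.0 0.2
  endloop
 endfacet
 facet normal -0.974 -0.074 0.215
  outer loop
   vertex 0.6 1.6 2.8
   vertex 0.8 3.6 4.4
   vertex 0.2 2.8 1.4
  endloop
 endfacet
 facet normal 0.688 -0.229 -0.688
  outer loop
   vertex 4.4 3.6 2.2
   vertex 4.6 3.0 2.6
   vertex 1.2 0.0 0.2
  endloop
 endfacet
 facet normal 0.381 0.167 -0.910
  outer loop
   vertex 4.4 3.6 2.2
   vertex 1.2 0.0 0.2
   vertex 0.4 4.0 0.6
  endloop
 endfacet
 facet normal 0.419 0.596 0.685
  outer loop
   vertex 4.4 3.6 2.2
   vertex 0.8 3.6 4.4
   vertex 4.6 3.0 2.6
  endloop
 endfacet
 facet normal 0.060 0.993 0.098
  outer loop
   vertex 4.4 3.6 2.2
   vertex 0.4 4.0 0.6
   vertex 0.8 3.6 4.4
  endloop
 endfacet
 facet normal 0.436 0.065 0.898
  outer loop
   vertex 1.6 1.0 4.2
   vertex 4.6 3.0 2.6
   vertex 0.8 3.6 4.4
  endloop
 endfacet
 facet normal -0.833 -0.292 0.470
  outer loop
   vertex 1.6 1.0 4.2
   vertex 0.8 3.6 4.4
   vertex 0.6 1.6 2.8
  endloop
 endfacet
 facet normal 0.599 -0.789 0.137
  outer loop
   vertex 1.6 1.0 4.2
   vertex 1.2 0.0 0.2
   vertex 4.6 3.0 2.6
  endloop
 endfacet
 facet normal -0.721 -0.652 0.235
  outer loop
   vertex 1.6 1.0 4.2
   vertex 0.6 1.6 2.8
   vertex 1.2 0.0 0.2
  endloop
 endfacet
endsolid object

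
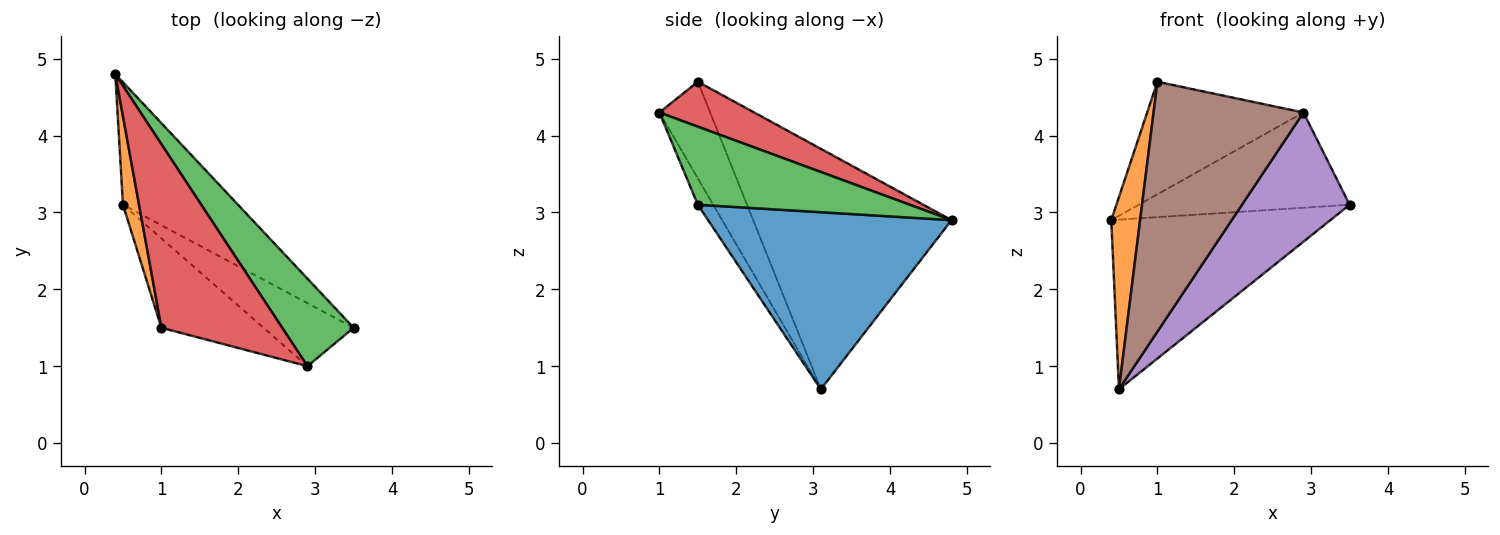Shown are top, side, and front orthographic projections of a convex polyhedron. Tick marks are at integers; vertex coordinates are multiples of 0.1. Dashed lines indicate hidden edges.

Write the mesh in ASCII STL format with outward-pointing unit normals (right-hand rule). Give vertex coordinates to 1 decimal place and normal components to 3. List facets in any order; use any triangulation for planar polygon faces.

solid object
 facet normal 0.669 0.602 -0.435
  outer loop
   vertex 0.5 3.1 0.7
   vertex 0.4 4.8 2.9
   vertex 3.5 1.5 3.1
  endloop
 endfacet
 facet normal -0.987 -0.144 0.066
  outer loop
   vertex 0.5 3.1 0.7
   vertex 1.0 1.5 4.7
   vertex 0.4 4.8 2.9
  endloop
 endfacet
 facet normal 0.595 0.592 0.544
  outer loop
   vertex 2.9 1.0 4.3
   vertex 3.5 1.5 3.1
   vertex 0.4 4.8 2.9
  endloop
 endfacet
 facet normal 0.302 0.498 0.813
  outer loop
   vertex 2.9 1.0 4.3
   vertex 0.4 4.8 2.9
   vertex 1.0 1.5 4.7
  endloop
 endfacet
 facet normal -0.127 -0.891 -0.435
  outer loop
   vertex 2.9 1.0 4.3
   vertex 0.5 3.1 0.7
   vertex 3.5 1.5 3.1
  endloop
 endfacet
 facet normal -0.304 -0.897 -0.321
  outer loop
   vertex 2.9 1.0 4.3
   vertex 1.0 1.5 4.7
   vertex 0.5 3.1 0.7
  endloop
 endfacet
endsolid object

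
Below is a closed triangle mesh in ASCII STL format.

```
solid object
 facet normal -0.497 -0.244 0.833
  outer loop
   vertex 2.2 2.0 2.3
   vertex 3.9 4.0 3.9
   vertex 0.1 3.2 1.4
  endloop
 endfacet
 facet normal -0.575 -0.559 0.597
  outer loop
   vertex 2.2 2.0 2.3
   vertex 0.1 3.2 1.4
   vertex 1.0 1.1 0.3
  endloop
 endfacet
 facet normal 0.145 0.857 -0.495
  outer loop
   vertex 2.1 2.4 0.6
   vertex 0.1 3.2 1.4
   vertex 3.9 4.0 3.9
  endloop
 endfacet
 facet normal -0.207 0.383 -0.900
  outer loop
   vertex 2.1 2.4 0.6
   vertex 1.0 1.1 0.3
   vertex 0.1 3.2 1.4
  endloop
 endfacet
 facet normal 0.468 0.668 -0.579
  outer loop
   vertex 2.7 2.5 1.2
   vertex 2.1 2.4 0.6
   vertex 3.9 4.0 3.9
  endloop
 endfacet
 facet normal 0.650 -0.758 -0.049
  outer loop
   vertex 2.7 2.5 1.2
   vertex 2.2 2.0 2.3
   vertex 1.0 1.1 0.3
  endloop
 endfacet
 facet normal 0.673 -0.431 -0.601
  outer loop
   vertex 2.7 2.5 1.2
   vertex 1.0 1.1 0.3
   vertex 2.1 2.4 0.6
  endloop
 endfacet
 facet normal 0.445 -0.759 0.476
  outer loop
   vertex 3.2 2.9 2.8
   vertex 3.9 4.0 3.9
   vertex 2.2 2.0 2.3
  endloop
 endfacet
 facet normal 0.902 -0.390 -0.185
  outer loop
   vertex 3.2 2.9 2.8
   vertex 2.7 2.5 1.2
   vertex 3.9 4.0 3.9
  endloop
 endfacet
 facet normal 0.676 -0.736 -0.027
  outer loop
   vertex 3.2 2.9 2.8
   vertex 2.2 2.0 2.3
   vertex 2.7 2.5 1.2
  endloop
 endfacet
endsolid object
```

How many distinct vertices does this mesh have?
7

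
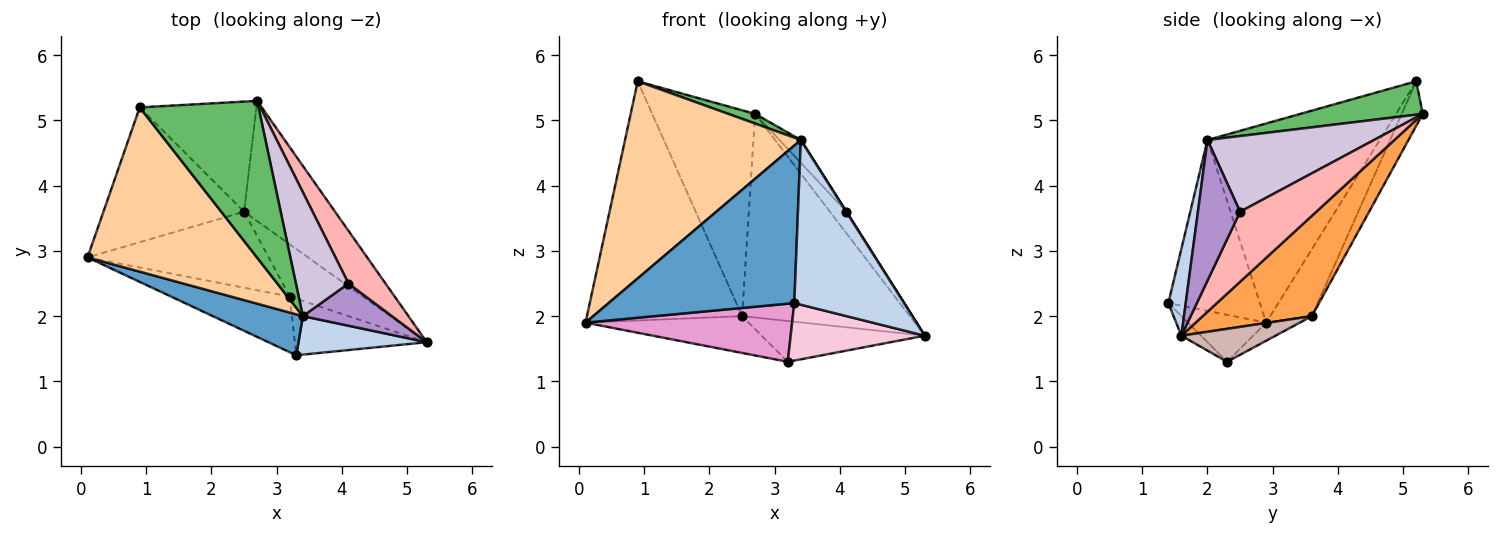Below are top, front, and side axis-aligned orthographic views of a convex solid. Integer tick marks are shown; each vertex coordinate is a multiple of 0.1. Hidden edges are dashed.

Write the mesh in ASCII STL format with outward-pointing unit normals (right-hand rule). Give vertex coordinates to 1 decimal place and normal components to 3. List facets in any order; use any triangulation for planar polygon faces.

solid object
 facet normal -0.431 -0.874 0.227
  outer loop
   vertex 3.4 2.0 4.7
   vertex 0.1 2.9 1.9
   vertex 3.3 1.4 2.2
  endloop
 endfacet
 facet normal 0.152 -0.962 0.225
  outer loop
   vertex 3.4 2.0 4.7
   vertex 3.3 1.4 2.2
   vertex 5.3 1.6 1.7
  endloop
 endfacet
 facet normal 0.489 0.751 -0.443
  outer loop
   vertex 2.5 3.6 2.0
   vertex 2.7 5.3 5.1
   vertex 5.3 1.6 1.7
  endloop
 endfacet
 facet normal -0.601 -0.614 0.512
  outer loop
   vertex 0.9 5.2 5.6
   vertex 0.1 2.9 1.9
   vertex 3.4 2.0 4.7
  endloop
 endfacet
 facet normal 0.270 -0.059 0.961
  outer loop
   vertex 0.9 5.2 5.6
   vertex 3.4 2.0 4.7
   vertex 2.7 5.3 5.1
  endloop
 endfacet
 facet normal -0.228 0.848 -0.478
  outer loop
   vertex 0.9 5.2 5.6
   vertex 2.5 3.6 2.0
   vertex 0.1 2.9 1.9
  endloop
 endfacet
 facet normal -0.177 0.868 -0.464
  outer loop
   vertex 0.9 5.2 5.6
   vertex 2.7 5.3 5.1
   vertex 2.5 3.6 2.0
  endloop
 endfacet
 facet normal 0.868 0.188 0.459
  outer loop
   vertex 4.1 2.5 3.6
   vertex 5.3 1.6 1.7
   vertex 2.7 5.3 5.1
  endloop
 endfacet
 facet normal 0.845 -0.004 0.535
  outer loop
   vertex 4.1 2.5 3.6
   vertex 3.4 2.0 4.7
   vertex 5.3 1.6 1.7
  endloop
 endfacet
 facet normal 0.817 0.105 0.567
  outer loop
   vertex 4.1 2.5 3.6
   vertex 2.7 5.3 5.1
   vertex 3.4 2.0 4.7
  endloop
 endfacet
 facet normal -0.089 0.434 -0.896
  outer loop
   vertex 3.2 2.3 1.3
   vertex 0.1 2.9 1.9
   vertex 2.5 3.6 2.0
  endloop
 endfacet
 facet normal 0.335 0.580 -0.743
  outer loop
   vertex 3.2 2.3 1.3
   vertex 2.5 3.6 2.0
   vertex 5.3 1.6 1.7
  endloop
 endfacet
 facet normal -0.264 -0.697 -0.667
  outer loop
   vertex 3.2 2.3 1.3
   vertex 3.3 1.4 2.2
   vertex 0.1 2.9 1.9
  endloop
 endfacet
 facet normal -0.103 -0.709 -0.698
  outer loop
   vertex 3.2 2.3 1.3
   vertex 5.3 1.6 1.7
   vertex 3.3 1.4 2.2
  endloop
 endfacet
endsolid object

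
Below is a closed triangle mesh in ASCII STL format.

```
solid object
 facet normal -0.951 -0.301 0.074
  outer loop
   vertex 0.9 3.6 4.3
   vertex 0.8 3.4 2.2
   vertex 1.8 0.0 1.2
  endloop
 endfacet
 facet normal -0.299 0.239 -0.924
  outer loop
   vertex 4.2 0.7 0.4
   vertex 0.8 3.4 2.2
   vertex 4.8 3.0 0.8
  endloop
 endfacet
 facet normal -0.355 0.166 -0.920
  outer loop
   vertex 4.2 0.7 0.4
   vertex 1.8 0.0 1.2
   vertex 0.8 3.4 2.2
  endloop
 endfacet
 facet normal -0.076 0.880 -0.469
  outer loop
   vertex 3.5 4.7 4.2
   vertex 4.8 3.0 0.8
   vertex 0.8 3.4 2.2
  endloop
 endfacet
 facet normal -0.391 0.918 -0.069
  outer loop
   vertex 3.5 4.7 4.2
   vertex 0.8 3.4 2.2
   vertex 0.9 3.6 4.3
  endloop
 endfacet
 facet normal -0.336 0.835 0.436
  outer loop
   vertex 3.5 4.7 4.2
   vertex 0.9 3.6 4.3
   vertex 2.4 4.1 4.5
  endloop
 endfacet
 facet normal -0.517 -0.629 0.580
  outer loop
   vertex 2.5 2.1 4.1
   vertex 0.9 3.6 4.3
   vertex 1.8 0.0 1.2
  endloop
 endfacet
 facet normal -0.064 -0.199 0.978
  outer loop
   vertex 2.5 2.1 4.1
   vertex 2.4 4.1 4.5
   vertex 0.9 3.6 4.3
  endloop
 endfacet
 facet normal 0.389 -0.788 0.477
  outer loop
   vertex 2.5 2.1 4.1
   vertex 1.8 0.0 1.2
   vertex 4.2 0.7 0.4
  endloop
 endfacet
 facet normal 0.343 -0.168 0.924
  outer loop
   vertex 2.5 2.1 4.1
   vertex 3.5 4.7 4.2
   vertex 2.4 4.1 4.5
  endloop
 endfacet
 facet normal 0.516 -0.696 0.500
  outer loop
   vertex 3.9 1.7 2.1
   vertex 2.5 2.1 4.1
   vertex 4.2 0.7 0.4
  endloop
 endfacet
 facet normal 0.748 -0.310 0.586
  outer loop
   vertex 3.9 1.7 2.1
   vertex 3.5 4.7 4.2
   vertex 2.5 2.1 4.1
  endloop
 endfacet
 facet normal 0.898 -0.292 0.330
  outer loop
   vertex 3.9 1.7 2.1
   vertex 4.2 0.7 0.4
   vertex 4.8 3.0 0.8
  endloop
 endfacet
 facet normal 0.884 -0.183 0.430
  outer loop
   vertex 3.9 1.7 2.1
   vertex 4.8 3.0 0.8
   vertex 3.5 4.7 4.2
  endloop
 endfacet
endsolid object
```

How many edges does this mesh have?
21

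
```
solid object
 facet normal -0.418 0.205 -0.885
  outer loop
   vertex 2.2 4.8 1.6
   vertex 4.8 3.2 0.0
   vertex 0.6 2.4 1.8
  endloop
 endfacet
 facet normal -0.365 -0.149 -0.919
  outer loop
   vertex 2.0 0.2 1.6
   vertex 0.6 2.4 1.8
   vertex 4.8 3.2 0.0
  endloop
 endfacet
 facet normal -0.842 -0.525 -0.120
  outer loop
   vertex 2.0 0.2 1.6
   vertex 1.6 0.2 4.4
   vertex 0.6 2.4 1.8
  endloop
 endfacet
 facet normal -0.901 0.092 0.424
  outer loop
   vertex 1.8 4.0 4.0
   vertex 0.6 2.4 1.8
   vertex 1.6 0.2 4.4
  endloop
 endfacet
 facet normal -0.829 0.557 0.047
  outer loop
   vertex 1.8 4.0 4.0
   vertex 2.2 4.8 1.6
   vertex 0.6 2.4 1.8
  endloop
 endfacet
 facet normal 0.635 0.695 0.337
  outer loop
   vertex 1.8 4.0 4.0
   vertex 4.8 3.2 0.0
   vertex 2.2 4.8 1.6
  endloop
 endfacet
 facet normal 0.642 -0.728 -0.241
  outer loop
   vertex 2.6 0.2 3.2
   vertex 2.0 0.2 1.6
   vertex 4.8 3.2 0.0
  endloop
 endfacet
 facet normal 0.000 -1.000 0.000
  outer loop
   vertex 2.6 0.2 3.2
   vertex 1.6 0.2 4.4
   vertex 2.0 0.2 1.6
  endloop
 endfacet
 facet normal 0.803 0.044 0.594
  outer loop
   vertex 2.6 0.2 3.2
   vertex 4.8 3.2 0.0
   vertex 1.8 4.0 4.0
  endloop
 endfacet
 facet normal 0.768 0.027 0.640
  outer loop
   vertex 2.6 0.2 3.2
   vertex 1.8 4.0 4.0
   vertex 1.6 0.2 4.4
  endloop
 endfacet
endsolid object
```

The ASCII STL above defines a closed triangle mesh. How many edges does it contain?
15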